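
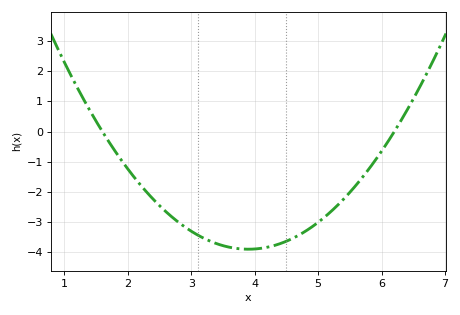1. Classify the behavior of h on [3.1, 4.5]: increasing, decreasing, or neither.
neither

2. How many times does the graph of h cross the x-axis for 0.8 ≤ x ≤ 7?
2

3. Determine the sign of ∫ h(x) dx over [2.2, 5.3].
negative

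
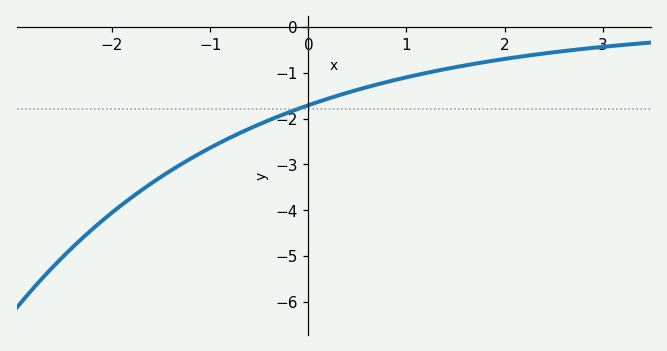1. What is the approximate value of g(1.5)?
-0.878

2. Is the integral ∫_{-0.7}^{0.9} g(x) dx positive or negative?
negative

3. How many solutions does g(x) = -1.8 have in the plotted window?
1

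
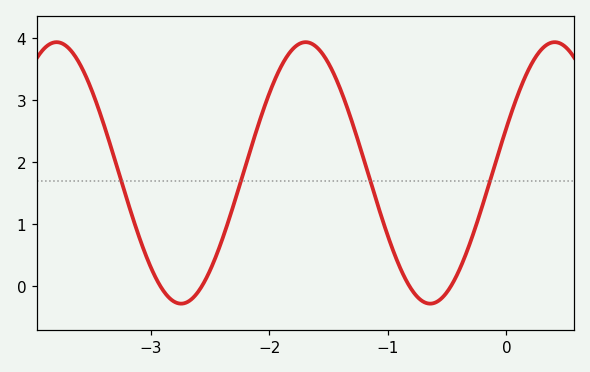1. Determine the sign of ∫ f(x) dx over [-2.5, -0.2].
positive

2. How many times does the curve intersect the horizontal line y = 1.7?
4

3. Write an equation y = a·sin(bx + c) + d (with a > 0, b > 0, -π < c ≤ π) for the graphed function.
y = 2.11sin(2.99x + 0.352) + 1.83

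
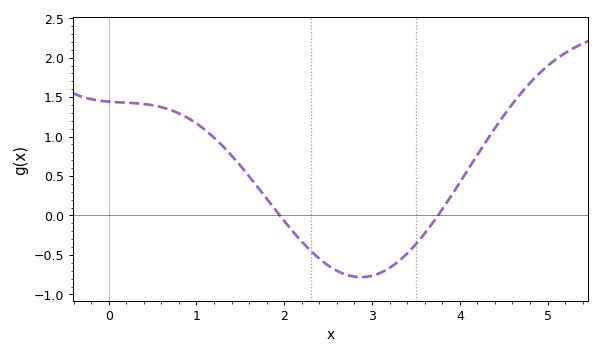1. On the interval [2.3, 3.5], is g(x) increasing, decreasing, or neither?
neither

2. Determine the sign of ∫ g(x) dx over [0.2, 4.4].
positive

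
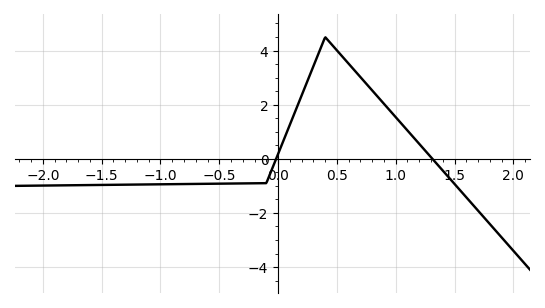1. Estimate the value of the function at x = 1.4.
-0.4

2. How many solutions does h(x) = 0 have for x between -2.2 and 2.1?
2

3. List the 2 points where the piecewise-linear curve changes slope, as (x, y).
(-0.1, -0.9); (0.4, 4.5)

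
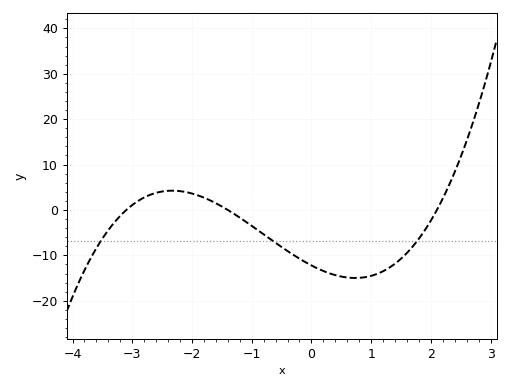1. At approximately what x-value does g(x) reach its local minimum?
0.731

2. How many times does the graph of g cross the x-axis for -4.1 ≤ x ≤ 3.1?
3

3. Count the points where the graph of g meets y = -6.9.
3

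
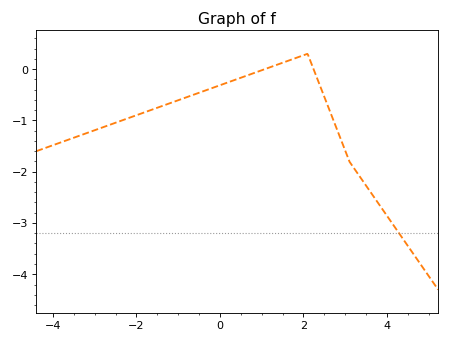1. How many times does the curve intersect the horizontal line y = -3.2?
1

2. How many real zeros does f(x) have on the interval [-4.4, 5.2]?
2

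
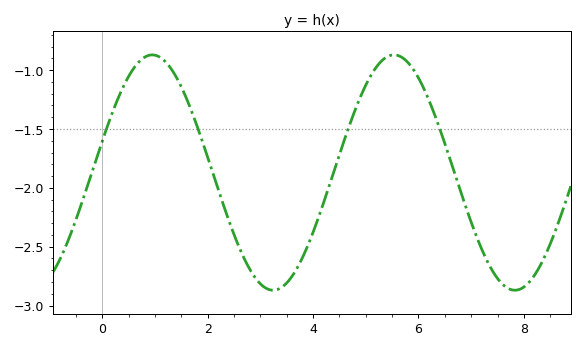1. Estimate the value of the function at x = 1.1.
-0.891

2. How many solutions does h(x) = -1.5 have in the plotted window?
4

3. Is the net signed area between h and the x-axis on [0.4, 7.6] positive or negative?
negative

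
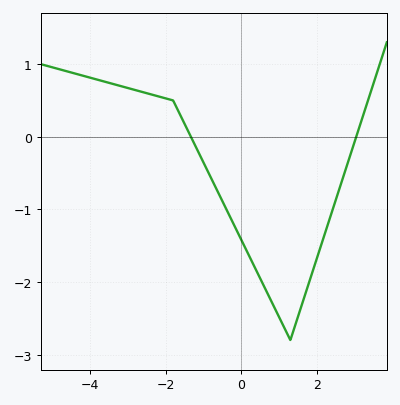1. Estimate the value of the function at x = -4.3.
0.9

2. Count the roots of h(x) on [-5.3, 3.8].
2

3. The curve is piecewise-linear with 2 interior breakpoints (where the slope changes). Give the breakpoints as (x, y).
(-1.8, 0.5); (1.3, -2.8)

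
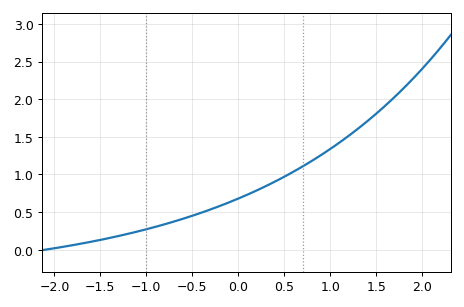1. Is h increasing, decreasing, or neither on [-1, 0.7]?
increasing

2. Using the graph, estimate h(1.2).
1.51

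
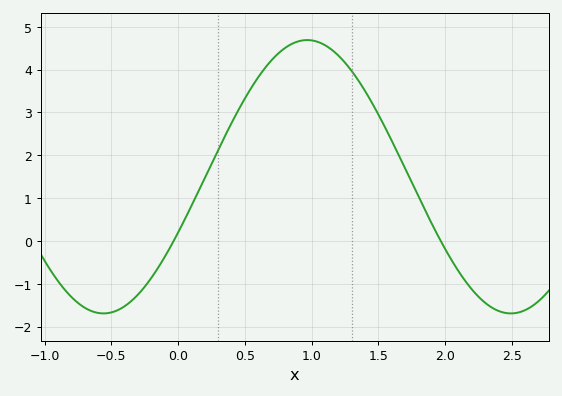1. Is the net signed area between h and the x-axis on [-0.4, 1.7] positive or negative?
positive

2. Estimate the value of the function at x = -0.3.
-1.25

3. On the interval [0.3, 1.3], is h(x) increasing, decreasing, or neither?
neither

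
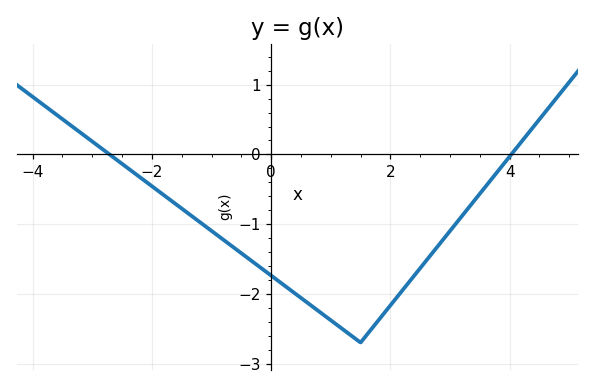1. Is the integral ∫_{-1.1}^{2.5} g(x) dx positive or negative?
negative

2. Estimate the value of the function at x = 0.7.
-2.19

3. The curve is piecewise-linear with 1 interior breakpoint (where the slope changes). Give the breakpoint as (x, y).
(1.5, -2.7)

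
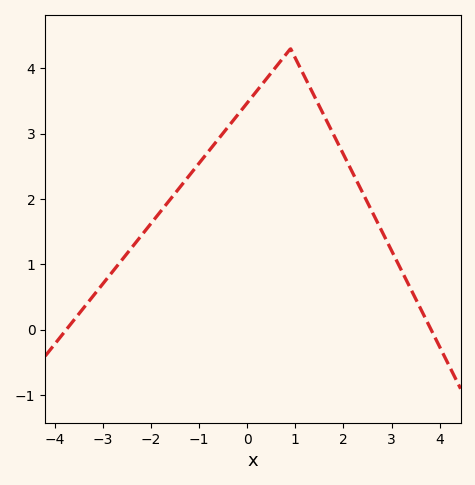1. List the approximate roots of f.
-3.77, 3.82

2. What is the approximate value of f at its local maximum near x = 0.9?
4.3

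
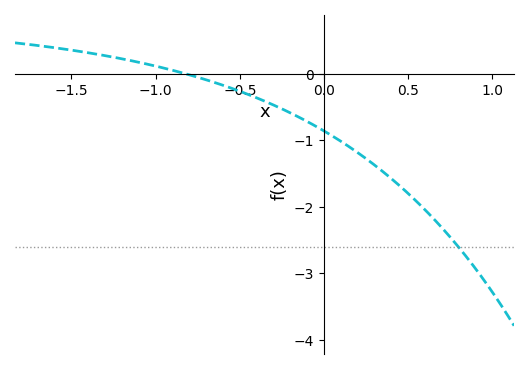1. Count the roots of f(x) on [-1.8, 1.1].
1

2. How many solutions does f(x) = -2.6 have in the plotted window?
1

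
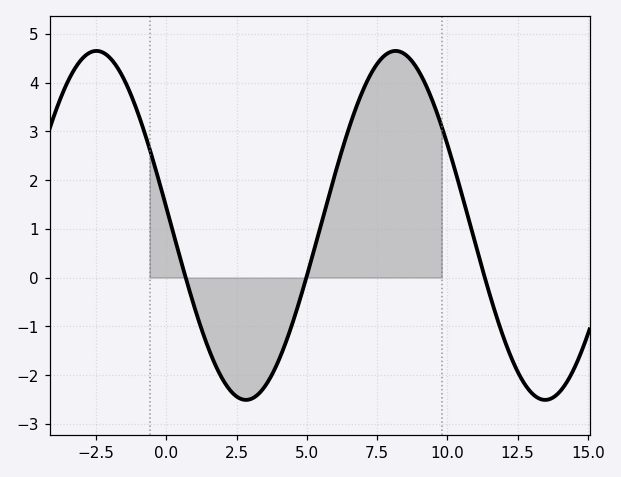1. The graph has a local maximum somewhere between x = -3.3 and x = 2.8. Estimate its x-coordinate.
-2.5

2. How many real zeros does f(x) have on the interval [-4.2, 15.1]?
3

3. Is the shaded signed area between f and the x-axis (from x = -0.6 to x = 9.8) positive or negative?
positive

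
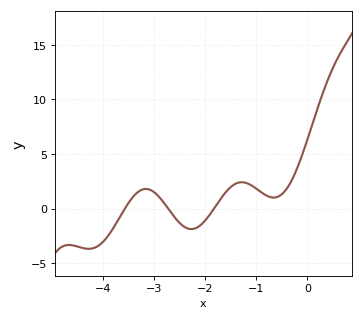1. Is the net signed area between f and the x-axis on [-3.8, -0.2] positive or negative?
positive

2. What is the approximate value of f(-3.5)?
0.563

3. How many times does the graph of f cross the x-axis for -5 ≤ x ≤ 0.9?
3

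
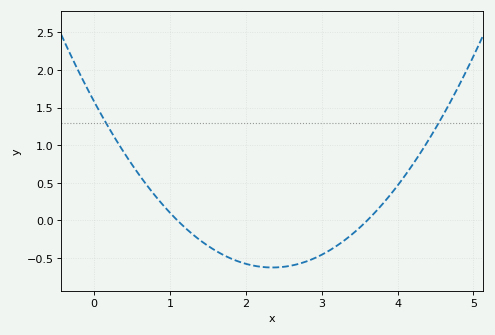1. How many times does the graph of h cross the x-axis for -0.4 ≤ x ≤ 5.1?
2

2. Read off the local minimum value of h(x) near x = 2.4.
-0.625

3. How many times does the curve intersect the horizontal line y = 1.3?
2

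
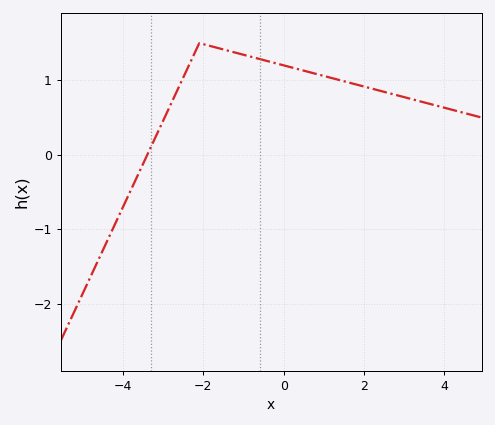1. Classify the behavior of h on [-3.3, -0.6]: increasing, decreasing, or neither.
neither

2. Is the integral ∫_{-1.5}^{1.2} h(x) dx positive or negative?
positive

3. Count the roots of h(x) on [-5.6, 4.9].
1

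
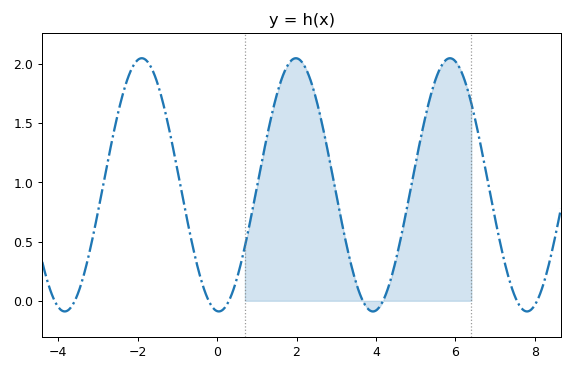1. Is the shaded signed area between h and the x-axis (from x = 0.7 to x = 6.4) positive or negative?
positive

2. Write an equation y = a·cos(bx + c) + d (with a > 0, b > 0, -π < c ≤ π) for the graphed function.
y = 1.07cos(1.6x + 3.1) + 0.98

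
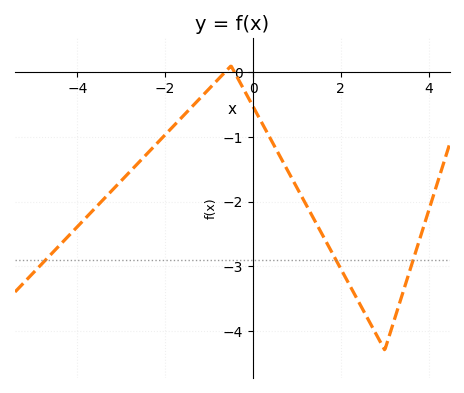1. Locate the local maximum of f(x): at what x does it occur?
-0.4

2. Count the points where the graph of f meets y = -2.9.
3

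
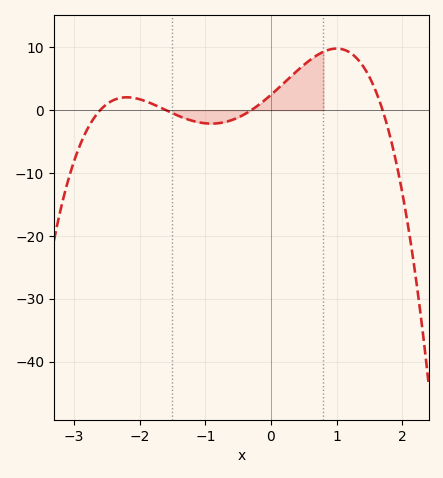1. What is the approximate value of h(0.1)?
3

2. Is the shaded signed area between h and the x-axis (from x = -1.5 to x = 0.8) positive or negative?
positive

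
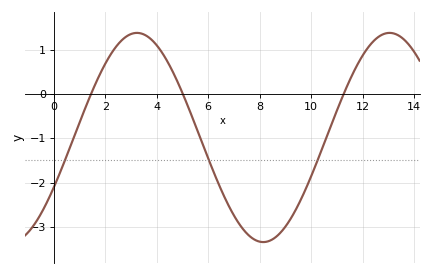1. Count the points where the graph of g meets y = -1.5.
3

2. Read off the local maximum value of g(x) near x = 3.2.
1.39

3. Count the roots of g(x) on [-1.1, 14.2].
3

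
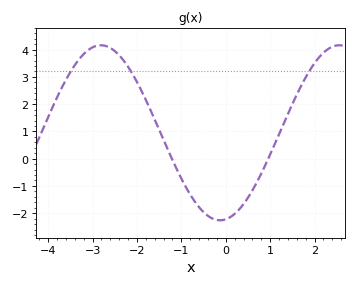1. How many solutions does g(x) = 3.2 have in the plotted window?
3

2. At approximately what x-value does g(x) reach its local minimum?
-0.1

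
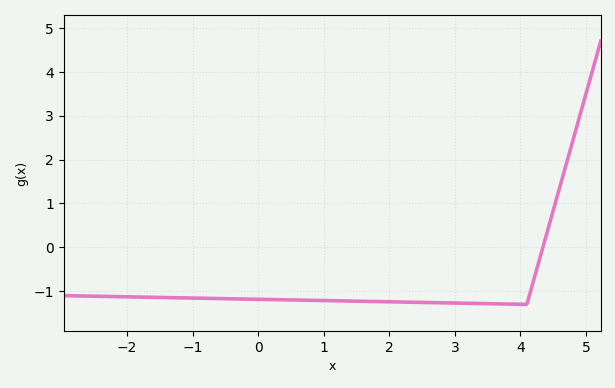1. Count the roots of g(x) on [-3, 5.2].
1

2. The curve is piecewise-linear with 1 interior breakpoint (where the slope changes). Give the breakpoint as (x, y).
(4.1, -1.3)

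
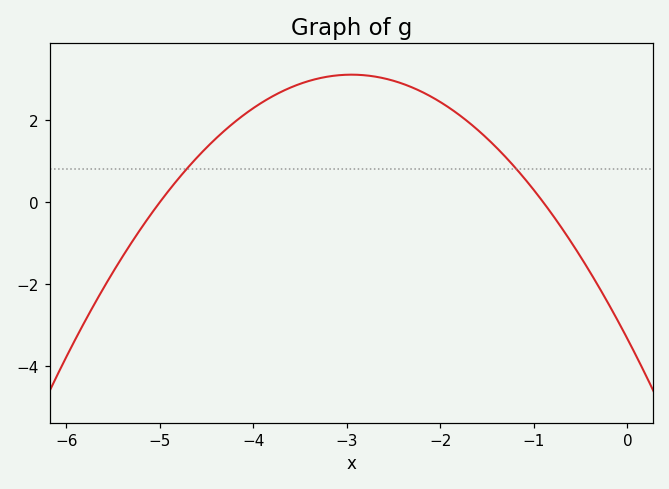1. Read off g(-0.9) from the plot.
0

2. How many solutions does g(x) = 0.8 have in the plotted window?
2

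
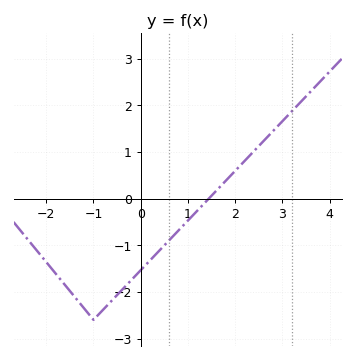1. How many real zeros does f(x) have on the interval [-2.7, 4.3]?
1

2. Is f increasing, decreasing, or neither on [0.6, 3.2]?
increasing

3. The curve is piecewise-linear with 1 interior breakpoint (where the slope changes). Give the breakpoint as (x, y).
(-1, -2.6)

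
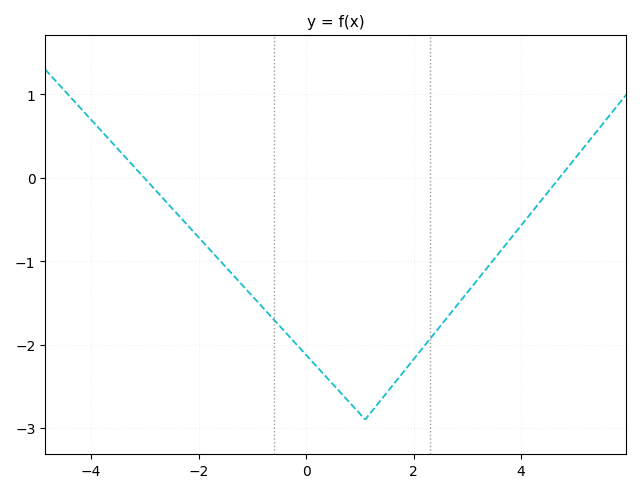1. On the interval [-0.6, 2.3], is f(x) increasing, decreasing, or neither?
neither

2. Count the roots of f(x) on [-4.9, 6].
2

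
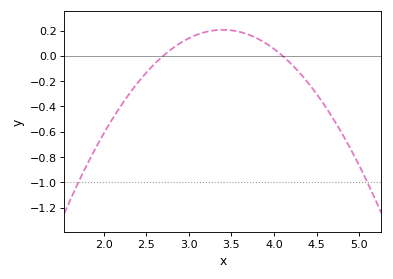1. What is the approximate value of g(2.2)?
-0.4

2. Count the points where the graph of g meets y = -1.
2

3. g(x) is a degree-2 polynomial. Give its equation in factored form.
y = -0.42(x - 2.7)(x - 4.1)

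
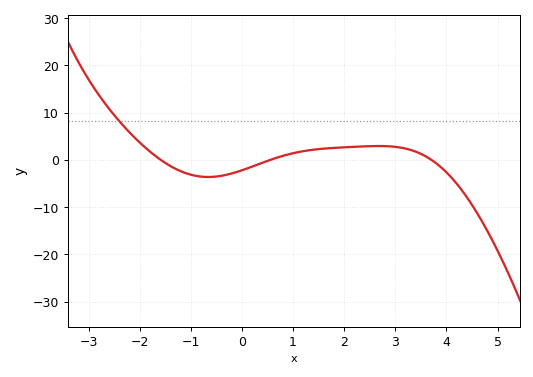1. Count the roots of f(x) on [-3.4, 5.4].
3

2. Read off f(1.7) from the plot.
2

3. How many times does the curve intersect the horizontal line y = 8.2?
1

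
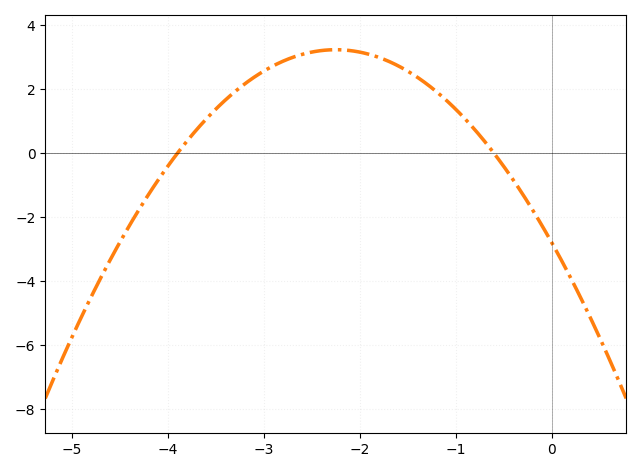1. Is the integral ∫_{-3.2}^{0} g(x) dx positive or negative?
positive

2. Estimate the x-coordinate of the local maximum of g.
-2.25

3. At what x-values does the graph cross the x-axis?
-3.9, -0.6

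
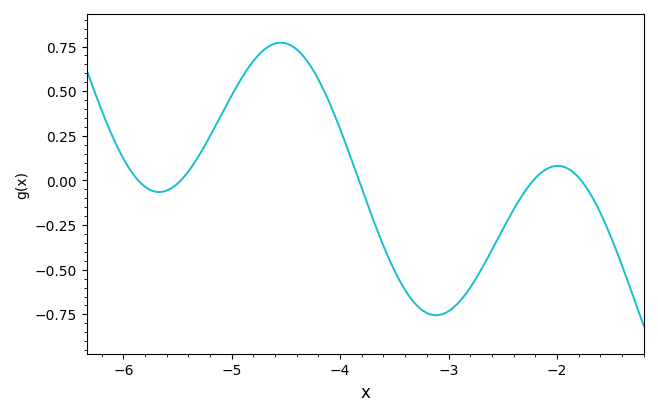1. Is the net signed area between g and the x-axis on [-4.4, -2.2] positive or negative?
negative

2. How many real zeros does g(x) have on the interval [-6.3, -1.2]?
5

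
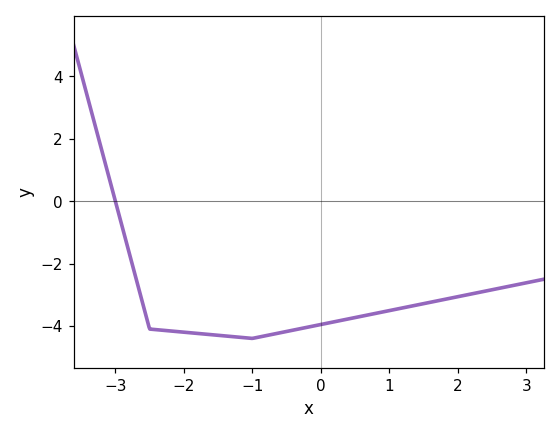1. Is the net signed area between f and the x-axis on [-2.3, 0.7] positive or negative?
negative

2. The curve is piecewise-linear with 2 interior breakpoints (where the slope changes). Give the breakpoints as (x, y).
(-2.5, -4.1); (-1, -4.4)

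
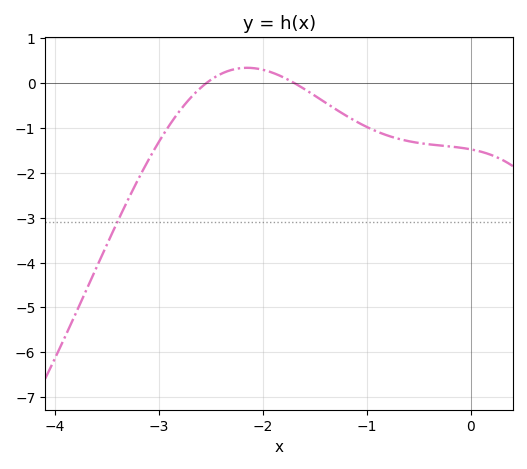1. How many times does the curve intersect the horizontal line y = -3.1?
1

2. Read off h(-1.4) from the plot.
-0.432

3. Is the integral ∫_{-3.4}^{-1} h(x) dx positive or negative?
negative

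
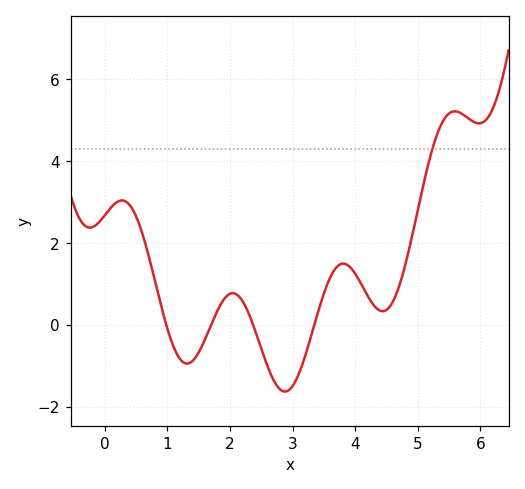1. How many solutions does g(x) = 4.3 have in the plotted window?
1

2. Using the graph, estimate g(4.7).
0.934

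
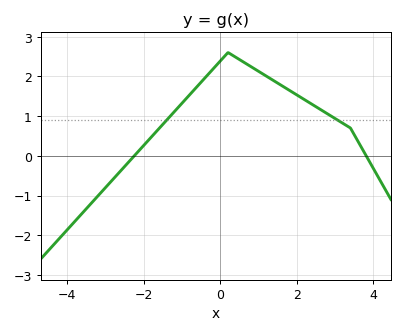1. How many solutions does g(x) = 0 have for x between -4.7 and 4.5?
2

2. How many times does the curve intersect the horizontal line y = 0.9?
2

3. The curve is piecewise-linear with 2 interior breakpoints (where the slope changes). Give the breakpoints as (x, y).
(0.2, 2.6); (3.4, 0.7)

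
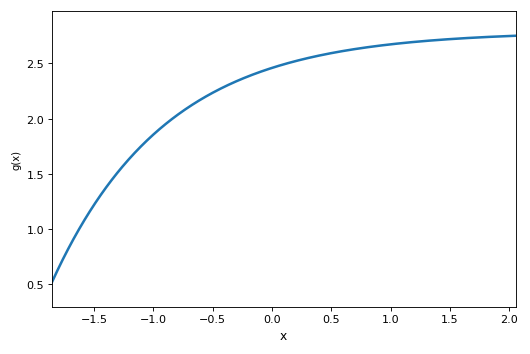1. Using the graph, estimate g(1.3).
2.7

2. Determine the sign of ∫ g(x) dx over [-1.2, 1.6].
positive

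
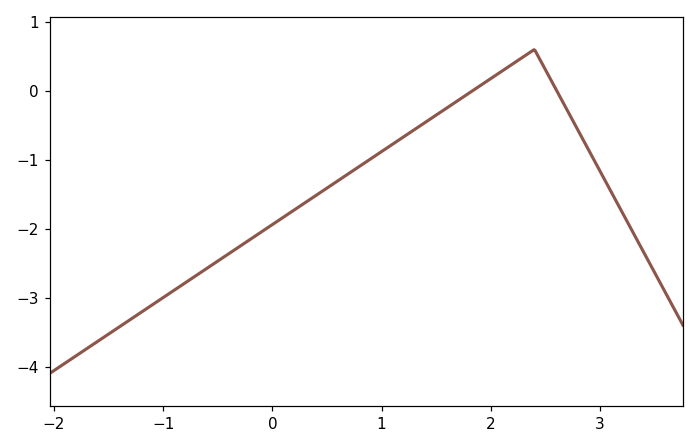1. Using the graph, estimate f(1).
-0.9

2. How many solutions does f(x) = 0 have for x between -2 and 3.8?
2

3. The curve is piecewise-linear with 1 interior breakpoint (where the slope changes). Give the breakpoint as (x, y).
(2.4, 0.6)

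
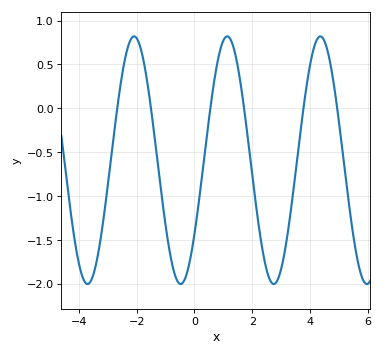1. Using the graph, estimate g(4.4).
0.815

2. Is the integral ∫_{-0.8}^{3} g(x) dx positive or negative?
negative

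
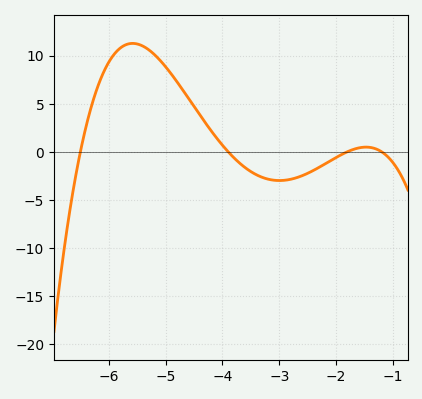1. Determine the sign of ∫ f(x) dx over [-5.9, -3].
positive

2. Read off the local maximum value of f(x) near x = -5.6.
11.5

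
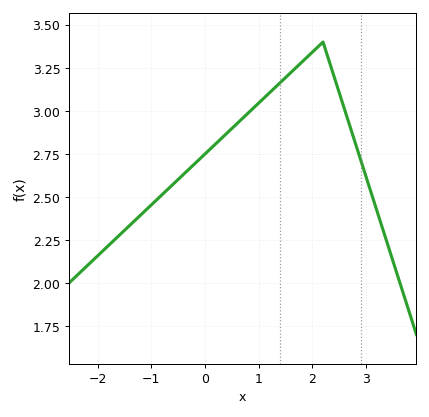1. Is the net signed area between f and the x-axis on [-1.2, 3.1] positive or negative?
positive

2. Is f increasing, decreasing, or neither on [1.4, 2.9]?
neither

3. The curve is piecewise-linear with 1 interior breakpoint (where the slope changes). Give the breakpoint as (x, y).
(2.2, 3.4)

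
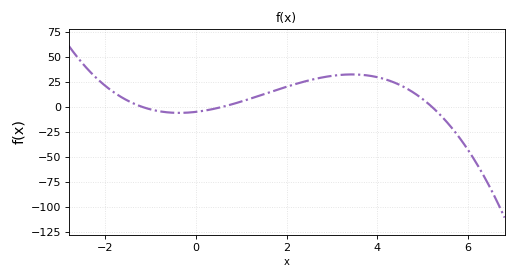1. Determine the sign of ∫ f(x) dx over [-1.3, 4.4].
positive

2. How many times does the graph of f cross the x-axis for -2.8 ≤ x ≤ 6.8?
3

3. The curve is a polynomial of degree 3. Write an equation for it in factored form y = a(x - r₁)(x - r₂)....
y = -1.39(x + 1.2)(x - 0.6)(x - 5.2)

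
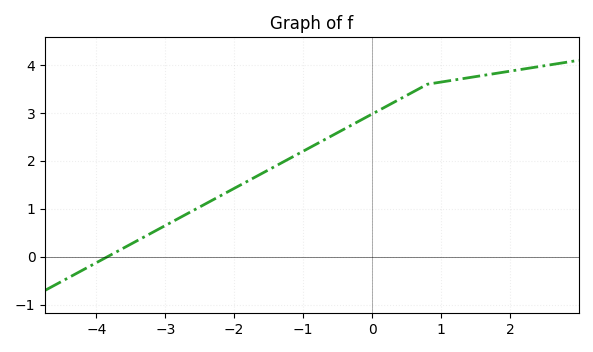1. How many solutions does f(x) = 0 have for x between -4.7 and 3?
1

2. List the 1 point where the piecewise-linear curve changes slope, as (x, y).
(0.8, 3.6)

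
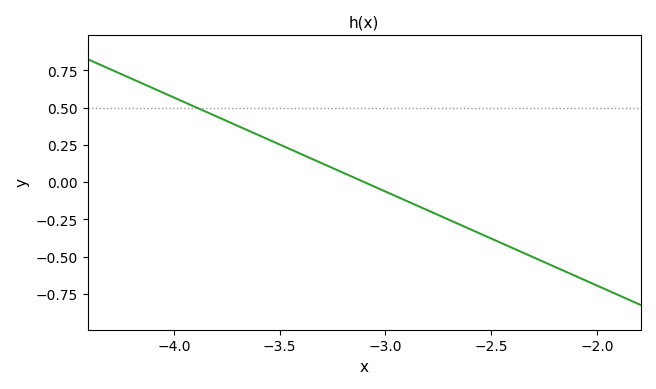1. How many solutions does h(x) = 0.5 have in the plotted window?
1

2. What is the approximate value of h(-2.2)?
-0.56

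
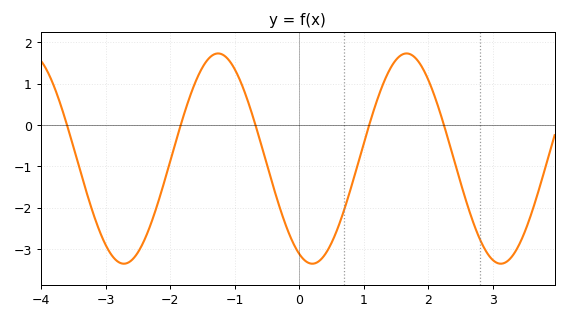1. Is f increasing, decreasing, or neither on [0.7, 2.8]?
neither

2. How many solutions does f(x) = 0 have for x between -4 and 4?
5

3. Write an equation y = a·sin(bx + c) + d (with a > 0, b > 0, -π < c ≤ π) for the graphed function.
y = 2.54sin(2.15x - 2.01) - 0.81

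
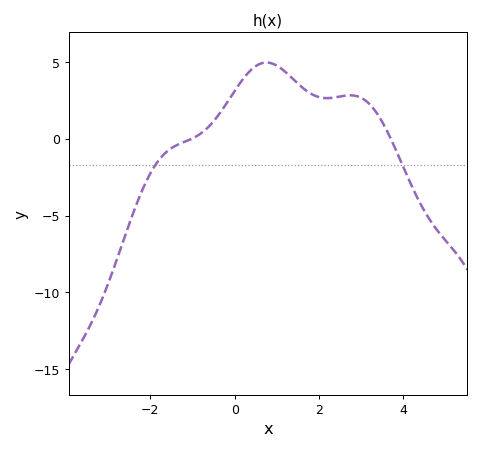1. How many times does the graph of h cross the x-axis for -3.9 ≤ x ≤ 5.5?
2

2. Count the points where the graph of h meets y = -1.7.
2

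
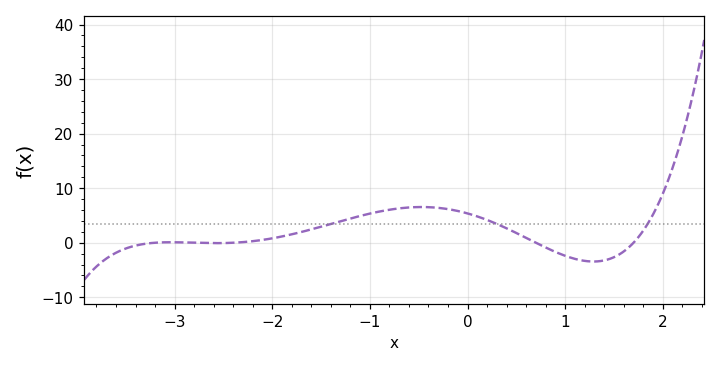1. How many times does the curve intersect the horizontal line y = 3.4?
3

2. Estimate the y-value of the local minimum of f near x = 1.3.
-3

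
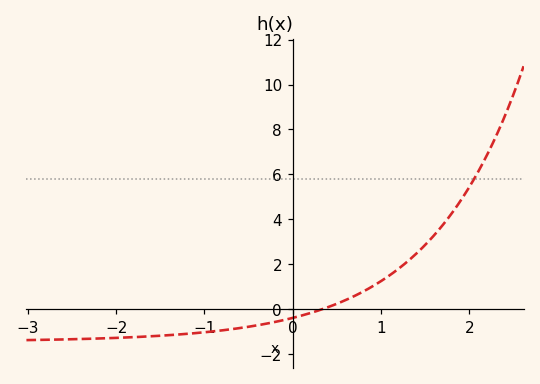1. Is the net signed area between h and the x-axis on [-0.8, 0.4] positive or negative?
negative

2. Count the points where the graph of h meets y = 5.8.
1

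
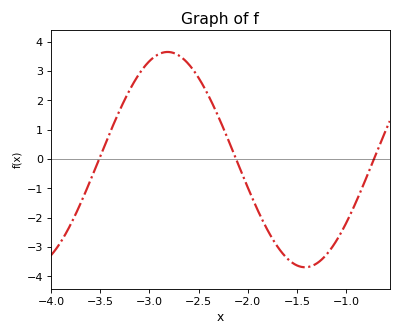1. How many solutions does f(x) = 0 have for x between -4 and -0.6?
3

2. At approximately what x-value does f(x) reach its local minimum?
-1.42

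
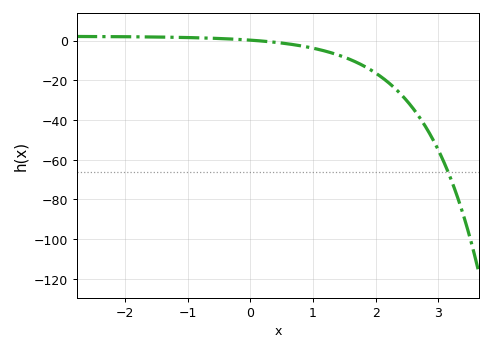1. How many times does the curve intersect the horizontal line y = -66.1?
1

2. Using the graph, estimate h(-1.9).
2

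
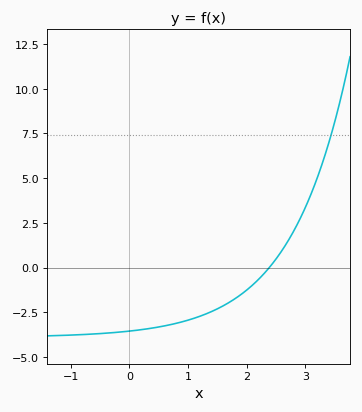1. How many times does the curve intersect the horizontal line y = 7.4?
1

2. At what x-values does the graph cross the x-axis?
2.39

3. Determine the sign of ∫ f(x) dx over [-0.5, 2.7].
negative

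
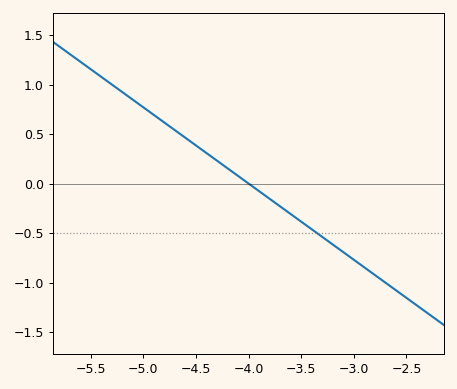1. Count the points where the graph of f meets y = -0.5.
1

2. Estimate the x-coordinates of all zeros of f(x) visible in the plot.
-4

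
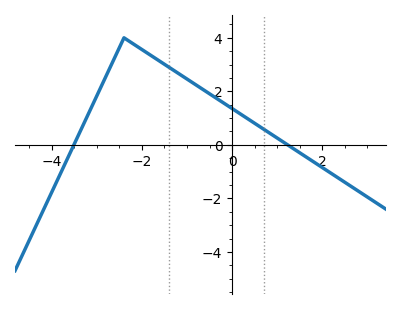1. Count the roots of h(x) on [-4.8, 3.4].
2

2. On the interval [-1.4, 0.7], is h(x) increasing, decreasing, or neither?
decreasing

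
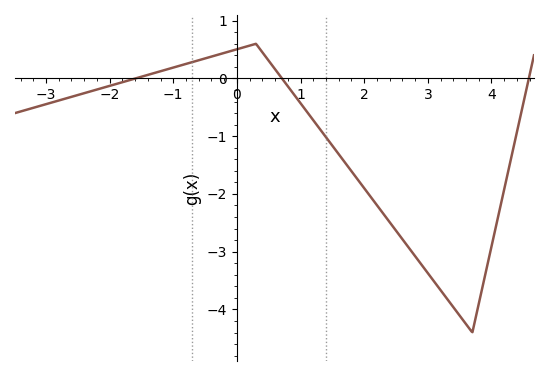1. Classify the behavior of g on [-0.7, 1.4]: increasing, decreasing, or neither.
neither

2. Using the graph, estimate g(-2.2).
-0.2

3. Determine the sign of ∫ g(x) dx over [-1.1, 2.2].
negative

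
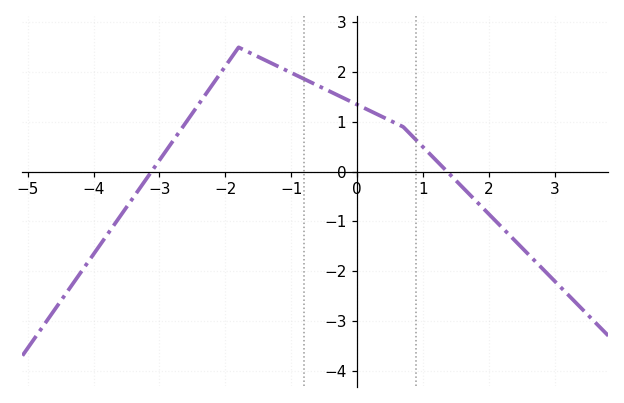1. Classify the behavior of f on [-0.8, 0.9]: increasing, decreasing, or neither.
decreasing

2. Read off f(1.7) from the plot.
-0.449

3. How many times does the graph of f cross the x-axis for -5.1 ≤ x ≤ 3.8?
2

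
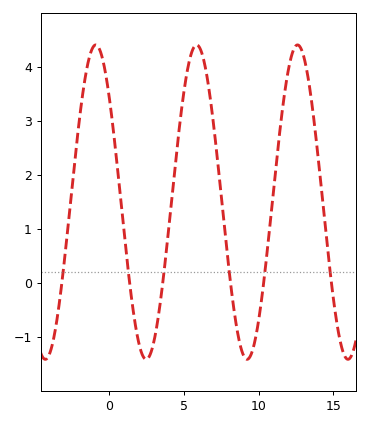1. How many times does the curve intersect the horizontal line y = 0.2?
6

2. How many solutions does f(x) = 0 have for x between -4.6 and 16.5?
6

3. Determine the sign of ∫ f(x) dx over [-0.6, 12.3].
positive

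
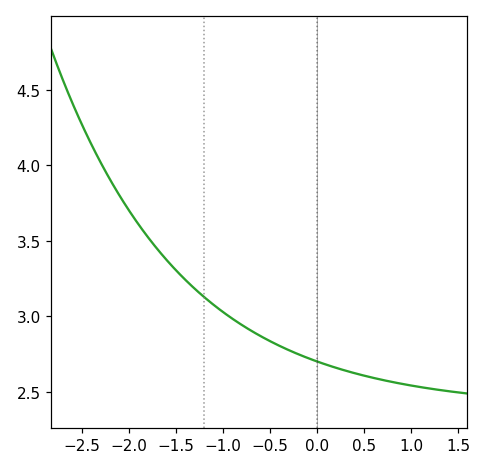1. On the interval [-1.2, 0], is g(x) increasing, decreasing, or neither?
decreasing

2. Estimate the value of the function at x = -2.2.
3.9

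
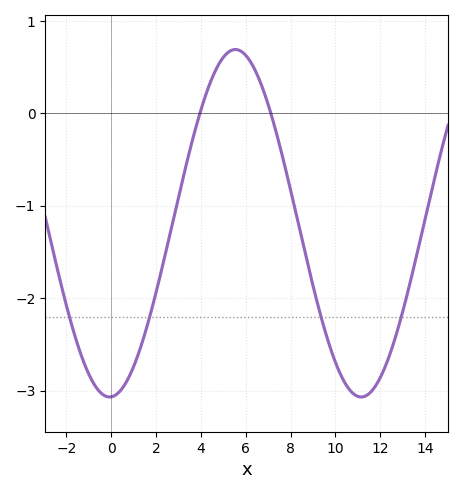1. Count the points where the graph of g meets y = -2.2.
4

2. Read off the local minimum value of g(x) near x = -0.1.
-3.07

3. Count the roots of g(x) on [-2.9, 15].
2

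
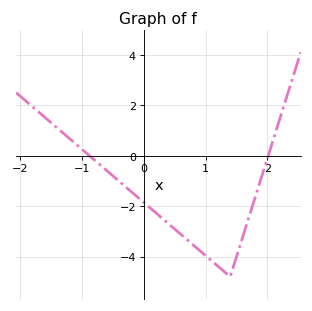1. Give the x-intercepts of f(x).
-0.9, 2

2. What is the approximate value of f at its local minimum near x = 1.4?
-4.8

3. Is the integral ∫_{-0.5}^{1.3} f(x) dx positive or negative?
negative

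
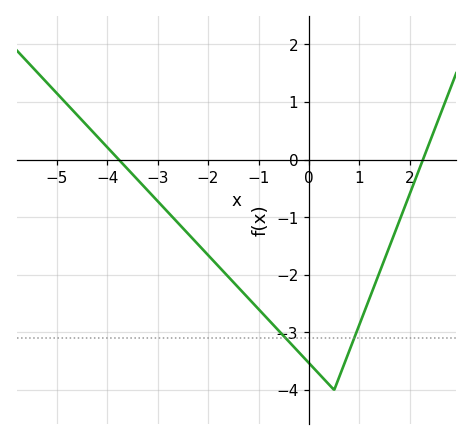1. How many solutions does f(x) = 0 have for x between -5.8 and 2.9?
2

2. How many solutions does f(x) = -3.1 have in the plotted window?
2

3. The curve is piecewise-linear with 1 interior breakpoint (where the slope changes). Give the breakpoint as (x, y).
(0.5, -4)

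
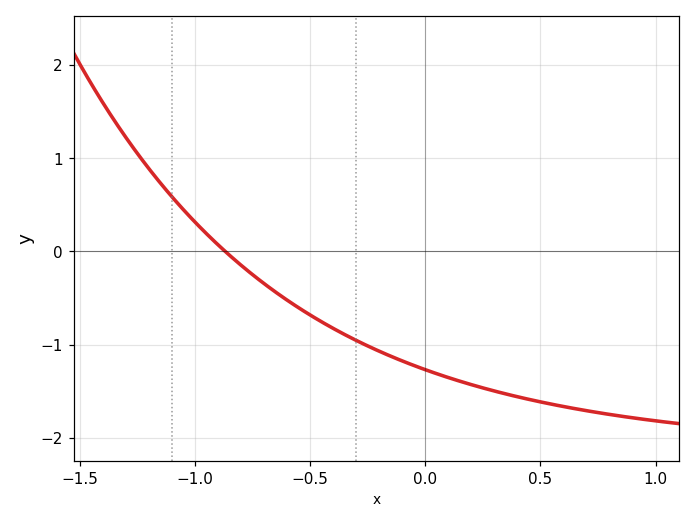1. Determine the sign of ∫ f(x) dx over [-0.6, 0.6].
negative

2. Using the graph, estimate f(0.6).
-1.7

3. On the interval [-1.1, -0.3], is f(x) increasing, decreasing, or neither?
decreasing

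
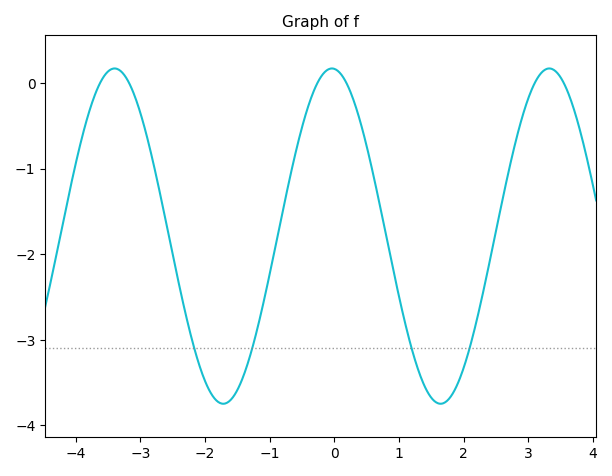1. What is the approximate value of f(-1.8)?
-3.73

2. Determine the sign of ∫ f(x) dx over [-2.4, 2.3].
negative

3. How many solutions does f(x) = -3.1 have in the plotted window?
4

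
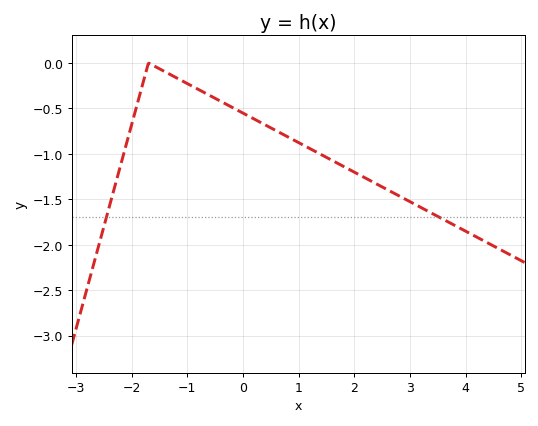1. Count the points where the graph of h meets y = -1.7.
2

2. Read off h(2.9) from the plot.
-1.5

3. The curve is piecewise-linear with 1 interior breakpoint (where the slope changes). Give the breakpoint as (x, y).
(-1.7, 0)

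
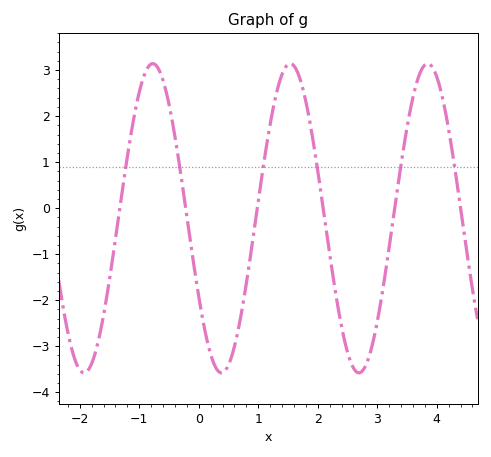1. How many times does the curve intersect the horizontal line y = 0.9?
6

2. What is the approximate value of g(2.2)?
-1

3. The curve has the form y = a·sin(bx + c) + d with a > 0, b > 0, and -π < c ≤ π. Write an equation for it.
y = 3.36sin(2.7x - 2.6) - 0.22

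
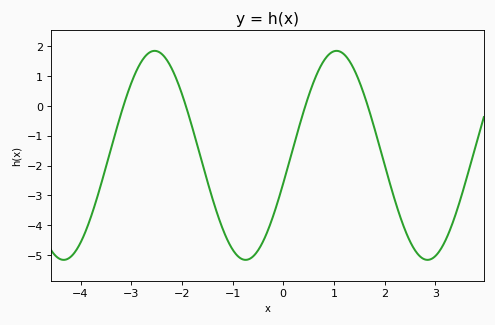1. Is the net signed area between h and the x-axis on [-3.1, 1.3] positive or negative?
negative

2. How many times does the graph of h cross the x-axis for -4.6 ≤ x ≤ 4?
4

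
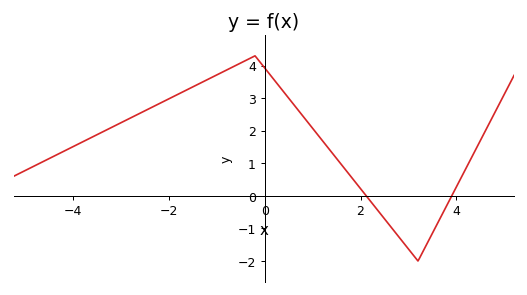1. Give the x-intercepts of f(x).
2.2, 4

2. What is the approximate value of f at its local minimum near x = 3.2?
-2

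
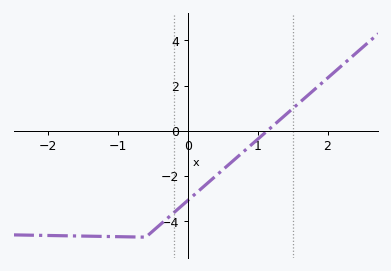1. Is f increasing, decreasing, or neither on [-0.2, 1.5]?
increasing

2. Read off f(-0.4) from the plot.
-4.16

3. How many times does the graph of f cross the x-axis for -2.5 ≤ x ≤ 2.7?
1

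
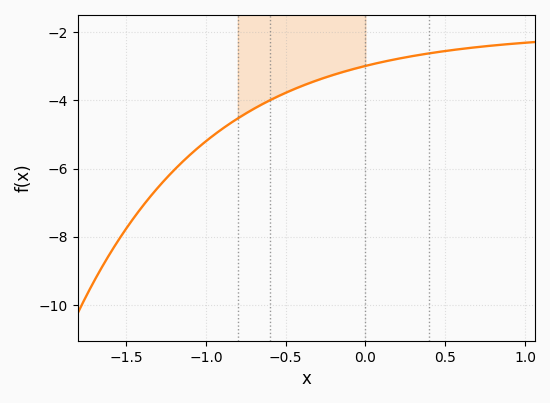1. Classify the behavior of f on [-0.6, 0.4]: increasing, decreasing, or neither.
increasing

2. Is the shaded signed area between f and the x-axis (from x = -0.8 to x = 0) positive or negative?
negative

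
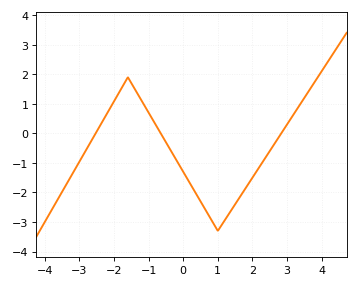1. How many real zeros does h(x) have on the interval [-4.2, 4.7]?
3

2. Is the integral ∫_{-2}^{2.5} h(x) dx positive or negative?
negative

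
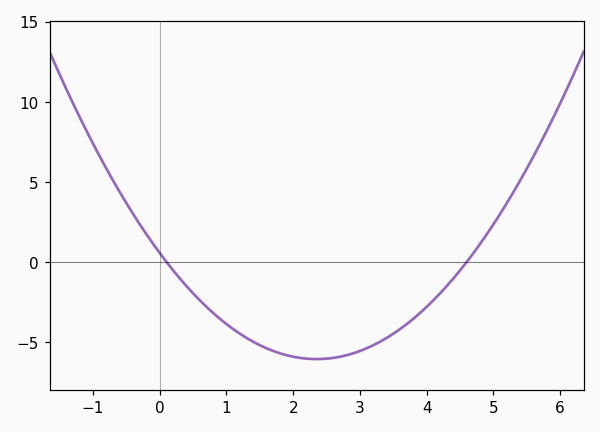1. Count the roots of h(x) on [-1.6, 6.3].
2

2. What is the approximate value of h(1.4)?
-5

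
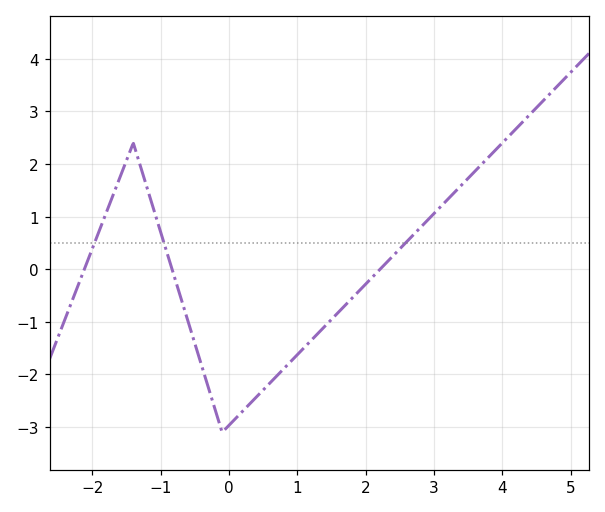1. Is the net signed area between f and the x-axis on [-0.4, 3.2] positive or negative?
negative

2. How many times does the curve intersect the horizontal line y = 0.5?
3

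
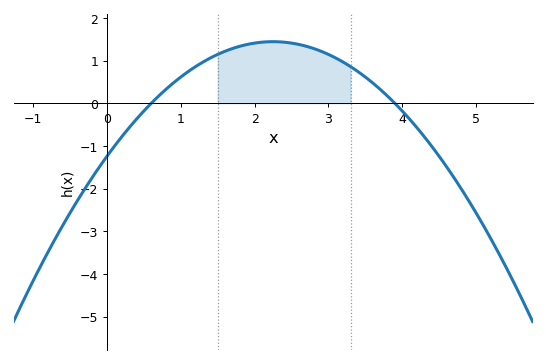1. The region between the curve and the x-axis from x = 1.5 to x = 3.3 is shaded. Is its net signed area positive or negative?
positive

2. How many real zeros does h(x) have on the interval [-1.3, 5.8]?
2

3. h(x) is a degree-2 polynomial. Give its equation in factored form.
y = -0.53(x - 0.6)(x - 3.9)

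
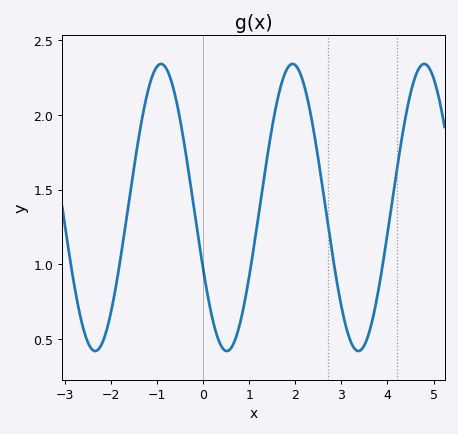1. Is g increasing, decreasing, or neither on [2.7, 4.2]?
neither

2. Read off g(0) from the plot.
0.95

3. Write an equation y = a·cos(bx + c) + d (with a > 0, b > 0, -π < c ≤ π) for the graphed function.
y = 0.96cos(2.2x + 2) + 1.38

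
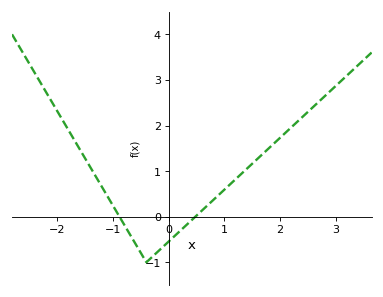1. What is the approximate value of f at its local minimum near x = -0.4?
-1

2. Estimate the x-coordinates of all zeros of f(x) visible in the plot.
-0.9, 0.5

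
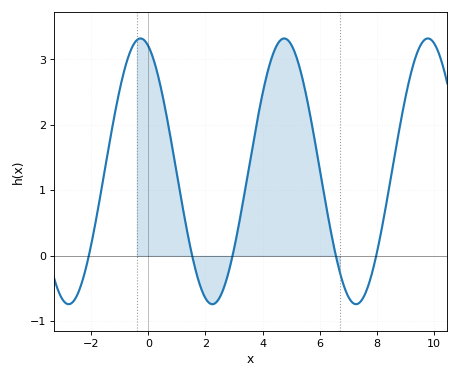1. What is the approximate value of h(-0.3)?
3.3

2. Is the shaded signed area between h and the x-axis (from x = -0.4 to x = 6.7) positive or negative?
positive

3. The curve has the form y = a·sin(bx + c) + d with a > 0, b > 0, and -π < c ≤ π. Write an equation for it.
y = 2.03sin(1.2x + 1.9) + 1.29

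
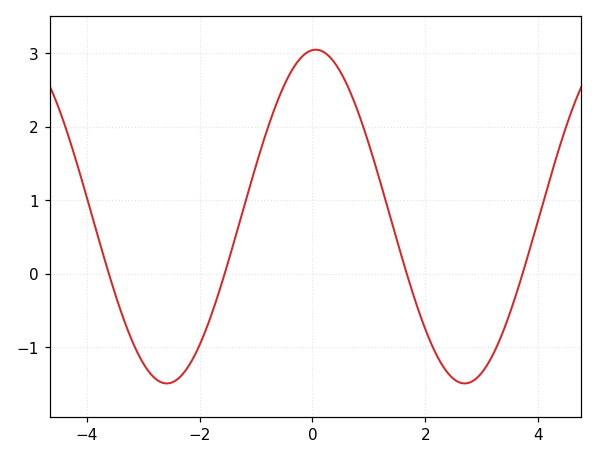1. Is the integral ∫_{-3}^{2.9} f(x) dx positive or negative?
positive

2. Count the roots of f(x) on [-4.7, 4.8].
4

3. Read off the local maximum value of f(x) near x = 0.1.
3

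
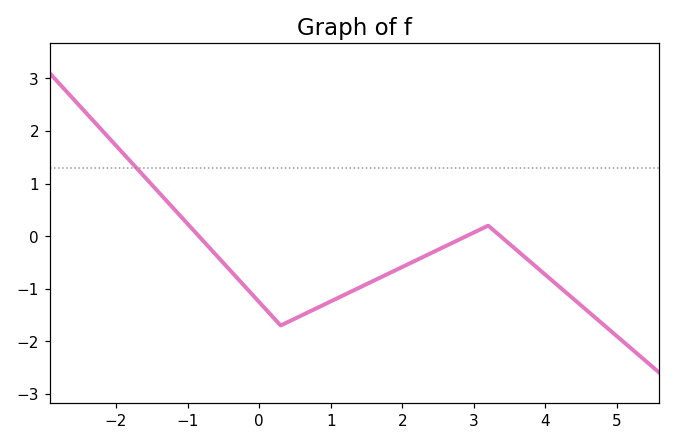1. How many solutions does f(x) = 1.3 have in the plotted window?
1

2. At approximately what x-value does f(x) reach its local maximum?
3.2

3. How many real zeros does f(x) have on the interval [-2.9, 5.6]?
3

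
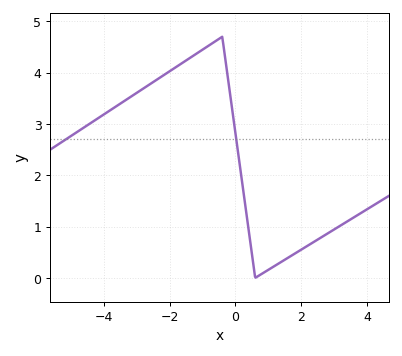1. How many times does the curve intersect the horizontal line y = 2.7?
2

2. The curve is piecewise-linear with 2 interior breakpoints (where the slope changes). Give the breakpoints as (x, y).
(-0.4, 4.7); (0.6, 0)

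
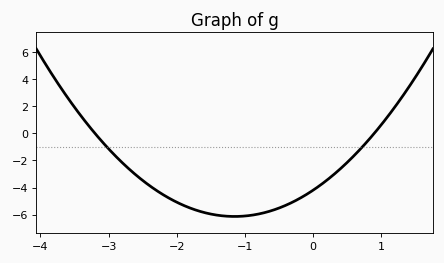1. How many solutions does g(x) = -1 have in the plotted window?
2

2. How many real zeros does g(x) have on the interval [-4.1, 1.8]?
2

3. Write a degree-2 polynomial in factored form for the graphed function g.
y = 1.46(x + 3.2)(x - 0.9)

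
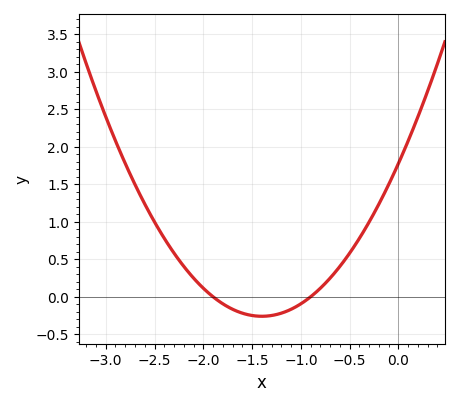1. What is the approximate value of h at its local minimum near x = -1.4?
-0.25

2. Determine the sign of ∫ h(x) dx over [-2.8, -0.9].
positive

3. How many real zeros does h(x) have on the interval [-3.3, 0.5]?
2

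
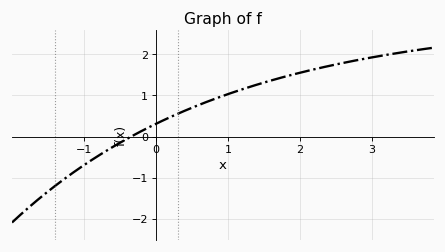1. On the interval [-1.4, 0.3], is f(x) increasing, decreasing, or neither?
increasing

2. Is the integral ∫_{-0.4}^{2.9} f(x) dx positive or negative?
positive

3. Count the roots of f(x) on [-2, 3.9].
1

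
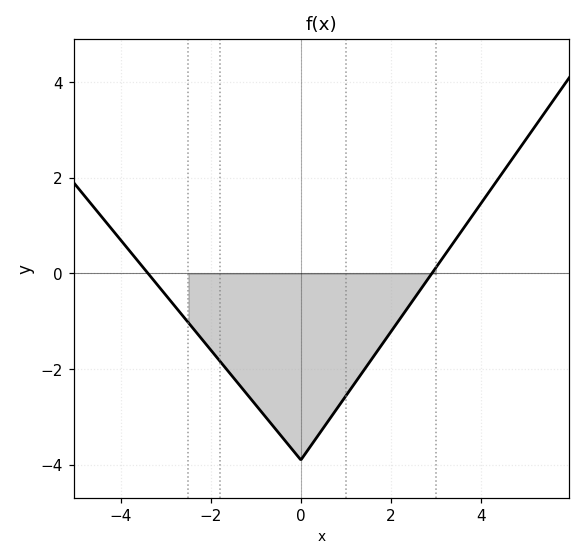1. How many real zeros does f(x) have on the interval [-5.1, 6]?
2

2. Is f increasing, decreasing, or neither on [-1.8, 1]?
neither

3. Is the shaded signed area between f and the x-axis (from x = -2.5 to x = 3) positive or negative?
negative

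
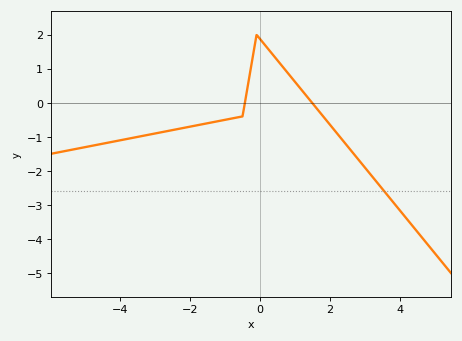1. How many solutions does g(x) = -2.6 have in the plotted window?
1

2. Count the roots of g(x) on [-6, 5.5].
2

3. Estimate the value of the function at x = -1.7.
-0.6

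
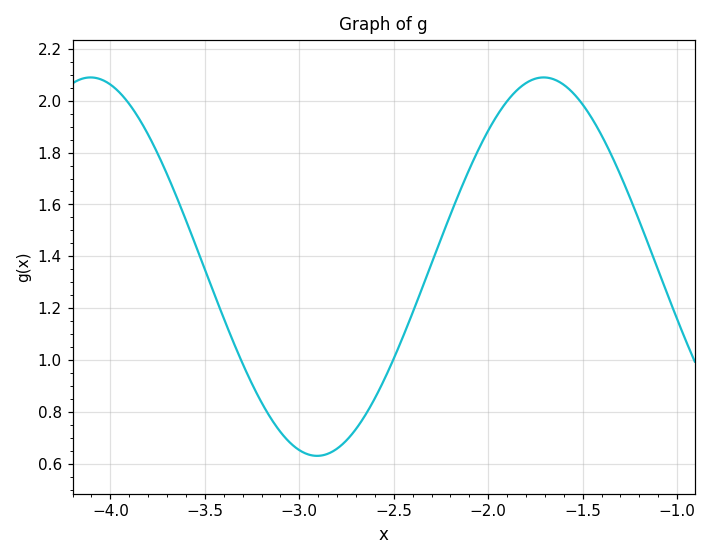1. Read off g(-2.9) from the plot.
0.63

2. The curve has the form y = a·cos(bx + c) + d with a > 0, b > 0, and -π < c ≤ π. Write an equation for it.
y = 0.73cos(2.62x - 1.81) + 1.36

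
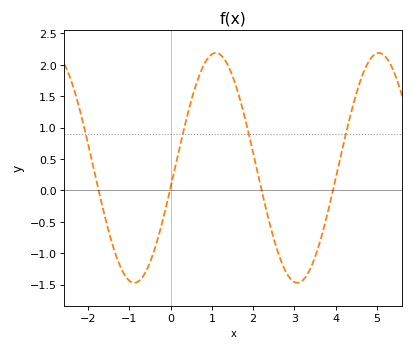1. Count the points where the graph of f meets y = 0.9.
4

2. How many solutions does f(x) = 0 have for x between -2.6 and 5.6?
4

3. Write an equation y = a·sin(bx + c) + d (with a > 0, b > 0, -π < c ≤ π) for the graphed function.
y = 1.83sin(1.6x - 0.17) + 0.36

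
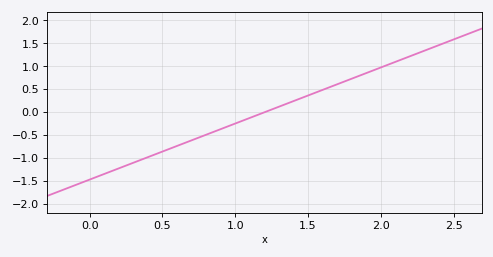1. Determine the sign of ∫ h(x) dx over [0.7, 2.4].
positive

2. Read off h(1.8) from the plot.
0.75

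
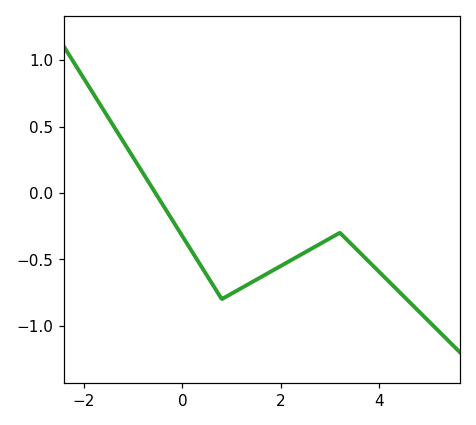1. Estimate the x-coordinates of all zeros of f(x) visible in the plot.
-0.6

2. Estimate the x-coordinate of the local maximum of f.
3.2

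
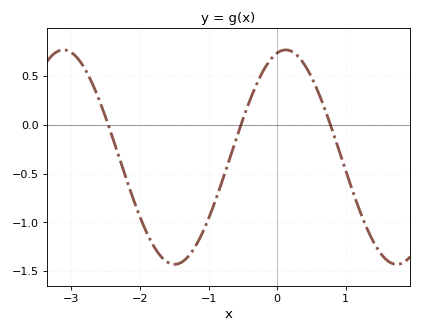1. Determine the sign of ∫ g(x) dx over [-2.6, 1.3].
negative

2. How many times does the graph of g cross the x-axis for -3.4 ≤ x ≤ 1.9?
3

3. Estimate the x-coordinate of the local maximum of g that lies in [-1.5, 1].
0.1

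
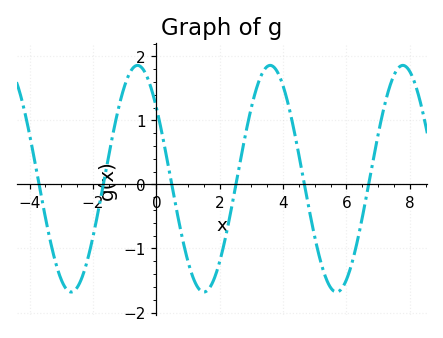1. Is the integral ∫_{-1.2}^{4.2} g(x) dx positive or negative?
positive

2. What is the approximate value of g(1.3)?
-1.6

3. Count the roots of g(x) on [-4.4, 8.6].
6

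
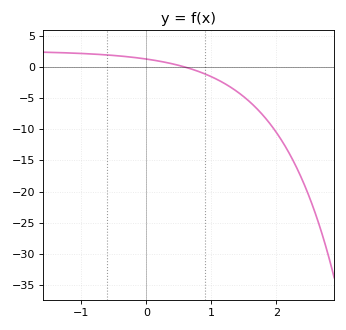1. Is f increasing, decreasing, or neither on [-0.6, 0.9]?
decreasing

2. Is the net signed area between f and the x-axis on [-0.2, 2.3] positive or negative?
negative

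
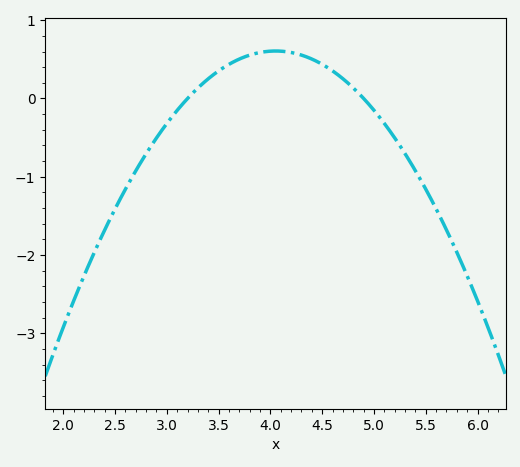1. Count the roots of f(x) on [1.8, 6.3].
2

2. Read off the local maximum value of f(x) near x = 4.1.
0.607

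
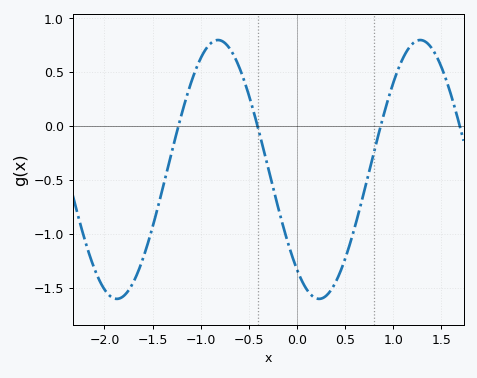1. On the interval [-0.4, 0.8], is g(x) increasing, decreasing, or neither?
neither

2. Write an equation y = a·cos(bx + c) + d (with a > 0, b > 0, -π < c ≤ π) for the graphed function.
y = 1.2cos(2.99x + 2.45) - 0.4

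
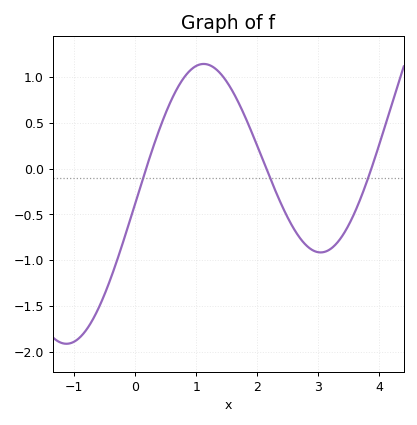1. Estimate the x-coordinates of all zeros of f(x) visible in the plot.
0.18, 2.15, 3.87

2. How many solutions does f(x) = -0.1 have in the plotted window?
3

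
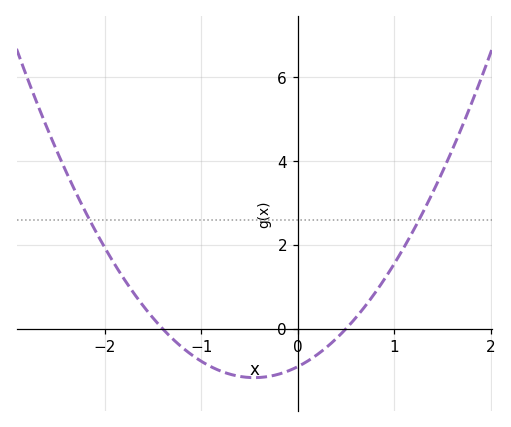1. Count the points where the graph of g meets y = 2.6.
2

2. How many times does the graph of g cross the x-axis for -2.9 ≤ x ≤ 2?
2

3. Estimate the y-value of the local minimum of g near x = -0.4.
-1.2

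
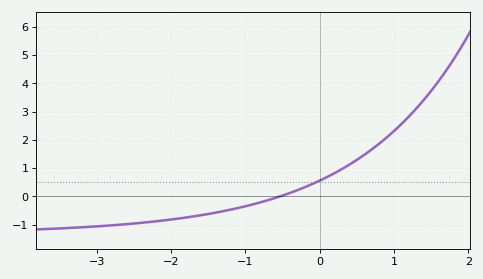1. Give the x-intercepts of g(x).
-0.536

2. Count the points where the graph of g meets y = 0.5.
1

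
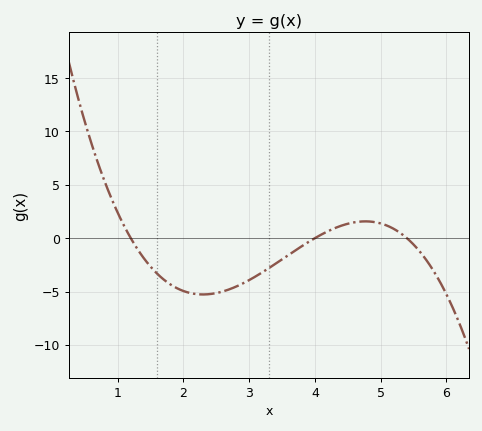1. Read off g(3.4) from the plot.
-2.5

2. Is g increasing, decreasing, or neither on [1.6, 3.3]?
neither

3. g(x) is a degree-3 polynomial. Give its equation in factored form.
y = -0.91(x - 1.2)(x - 4)(x - 5.4)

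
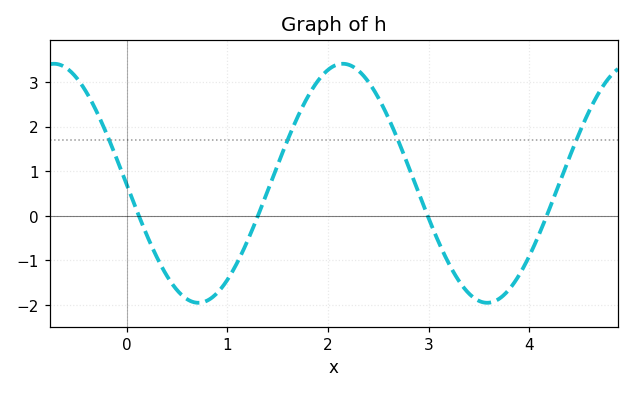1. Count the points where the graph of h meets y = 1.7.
4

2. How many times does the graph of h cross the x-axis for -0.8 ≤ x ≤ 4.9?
4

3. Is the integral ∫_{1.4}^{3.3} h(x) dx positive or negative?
positive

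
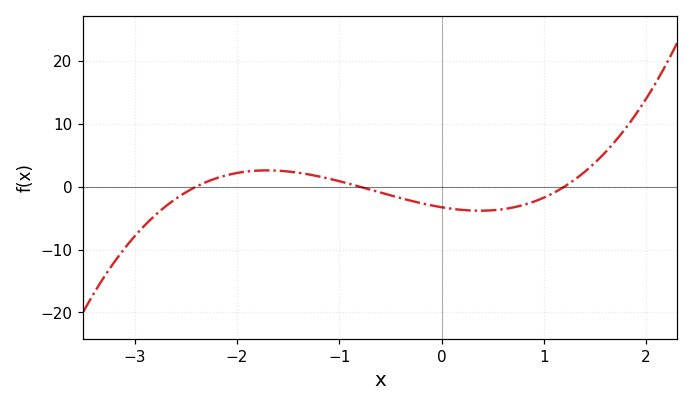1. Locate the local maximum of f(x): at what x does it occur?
-1.7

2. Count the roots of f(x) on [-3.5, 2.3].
3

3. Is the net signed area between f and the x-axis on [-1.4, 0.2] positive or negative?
negative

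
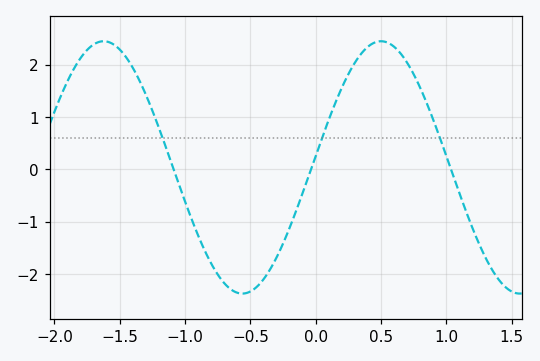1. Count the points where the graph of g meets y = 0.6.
3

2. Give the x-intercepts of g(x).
-1.1, -0.05, 1.05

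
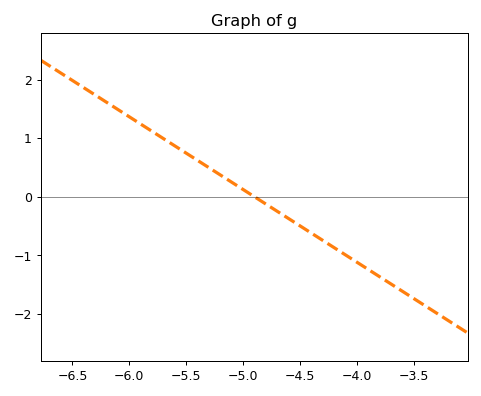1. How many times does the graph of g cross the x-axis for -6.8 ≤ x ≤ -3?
1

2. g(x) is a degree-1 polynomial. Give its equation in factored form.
y = -1.24(x + 4.9)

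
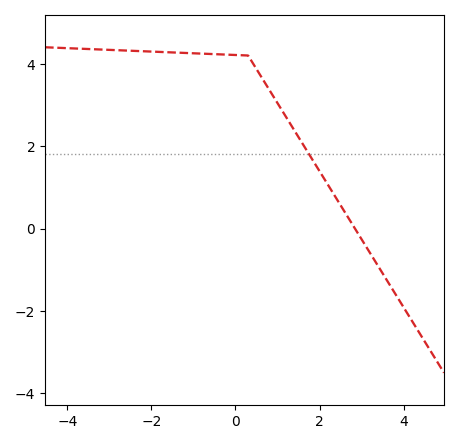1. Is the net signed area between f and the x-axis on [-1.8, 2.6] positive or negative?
positive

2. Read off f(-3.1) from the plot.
4.4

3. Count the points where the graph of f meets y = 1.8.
1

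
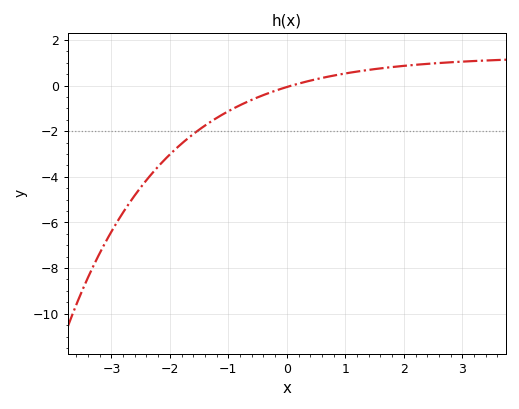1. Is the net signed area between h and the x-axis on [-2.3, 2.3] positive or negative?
negative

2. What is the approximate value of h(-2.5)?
-4.4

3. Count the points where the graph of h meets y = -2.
1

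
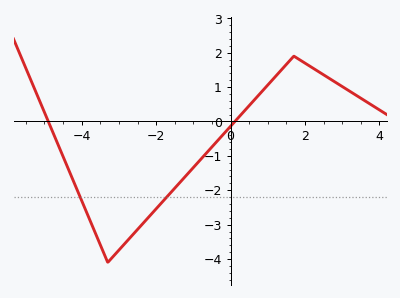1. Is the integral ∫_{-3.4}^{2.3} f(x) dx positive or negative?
negative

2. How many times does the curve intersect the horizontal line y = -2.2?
2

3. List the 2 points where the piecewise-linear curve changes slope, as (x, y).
(-3.3, -4.1); (1.7, 1.9)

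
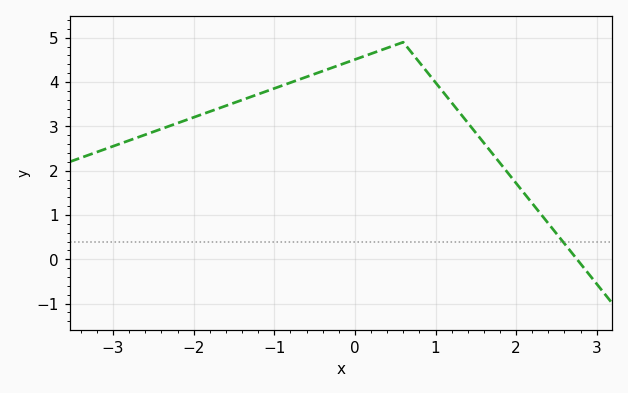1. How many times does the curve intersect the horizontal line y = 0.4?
1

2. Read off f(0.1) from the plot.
4.57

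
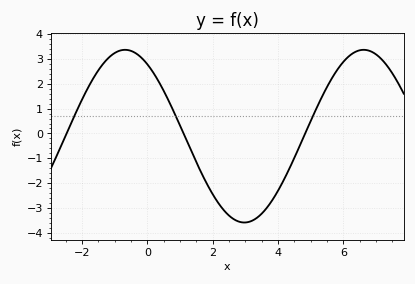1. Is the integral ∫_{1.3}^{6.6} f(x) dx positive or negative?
negative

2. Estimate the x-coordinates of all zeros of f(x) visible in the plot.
-2.48, 1.1, 4.83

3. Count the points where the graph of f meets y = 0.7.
3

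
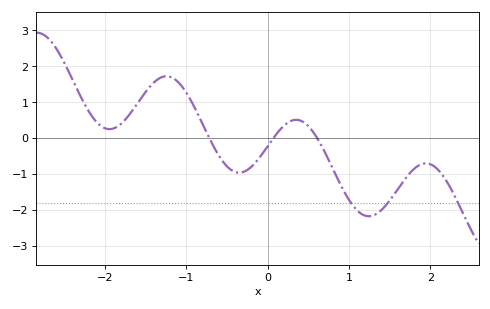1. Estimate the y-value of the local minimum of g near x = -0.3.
-0.963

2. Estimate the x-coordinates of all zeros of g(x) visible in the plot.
-0.717, 0.071, 0.609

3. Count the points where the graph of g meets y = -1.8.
3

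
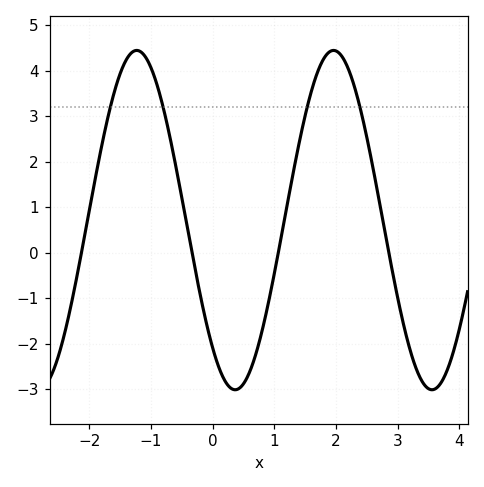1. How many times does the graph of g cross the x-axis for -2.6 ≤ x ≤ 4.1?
4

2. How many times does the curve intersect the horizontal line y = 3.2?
4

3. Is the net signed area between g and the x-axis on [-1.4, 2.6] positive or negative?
positive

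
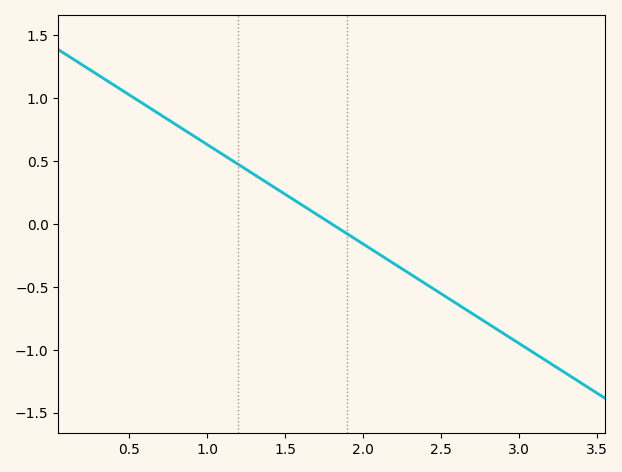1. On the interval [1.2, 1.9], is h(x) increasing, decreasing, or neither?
decreasing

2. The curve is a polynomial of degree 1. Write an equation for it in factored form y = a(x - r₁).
y = -0.79(x - 1.8)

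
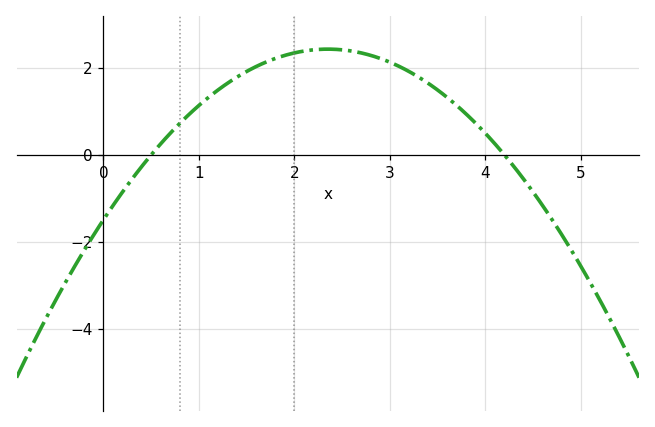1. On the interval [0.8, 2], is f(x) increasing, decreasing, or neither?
increasing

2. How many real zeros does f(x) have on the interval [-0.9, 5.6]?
2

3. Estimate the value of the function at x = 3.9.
0.8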